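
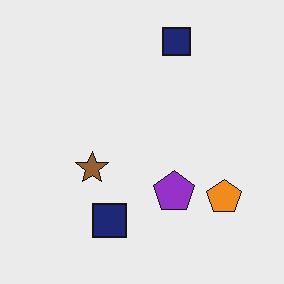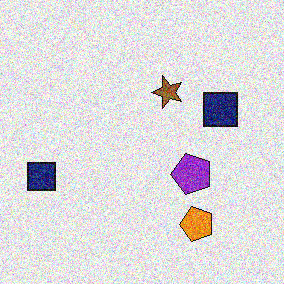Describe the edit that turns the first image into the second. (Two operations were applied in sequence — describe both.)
It was transposed (reflected across the top-left ↔ bottom-right diagonal), then degraded with heavy additive noise.

Shapes have swapped their row and column positions — what was in the top-right is now in the bottom-left — a diagonal reflection. Random speckle covers the whole image, including the flat background.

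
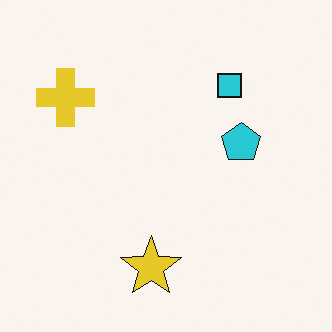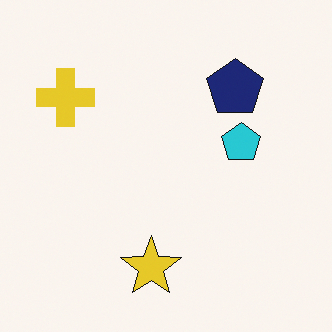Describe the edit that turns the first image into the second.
The transformation is: overlaid with an additional navy pentagon.

A navy pentagon appears in the second image that is absent from the first.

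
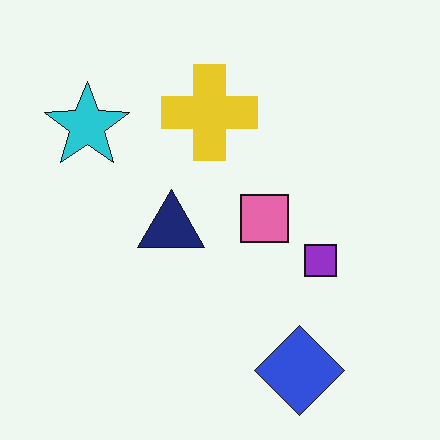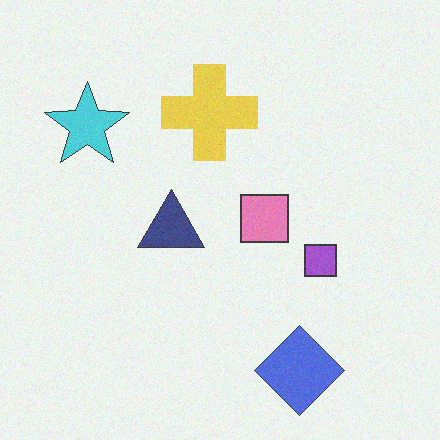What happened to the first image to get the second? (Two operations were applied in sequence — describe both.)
Degraded with subtle gaussian noise, then given slightly reduced contrast.

Random speckle covers the whole image, including the flat background. Tones are pushed toward mid-grey across the whole image — a global contrast change.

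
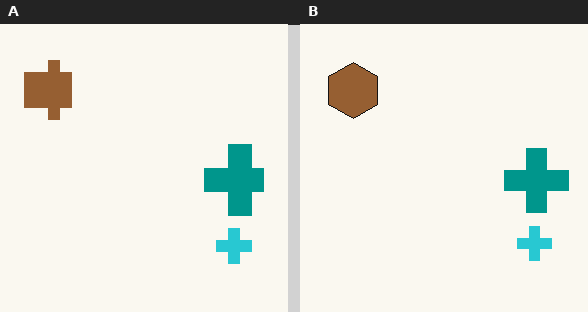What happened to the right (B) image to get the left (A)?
The left (A) image is the right (B) heavily pixelated into large blocks.

Shapes are reduced to large square blocks; fine edges and outlines are lost — a downscale-then-upscale (mosaic) effect.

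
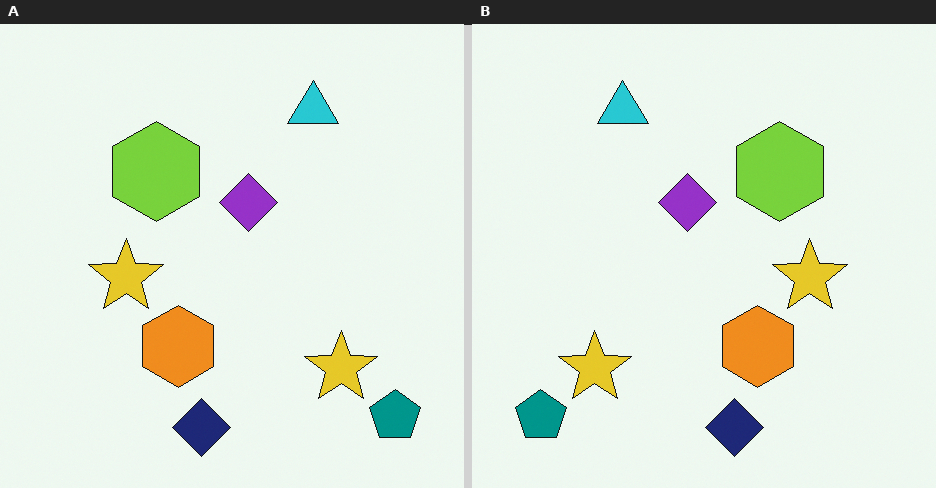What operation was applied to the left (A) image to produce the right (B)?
The image was flipped horizontally (left ↔ right).

The teal pentagon is in the bottom-right of the left (A) image and the bottom-left of the right (B) — shapes on opposite sides of the vertical midline have swapped in a mirror flip.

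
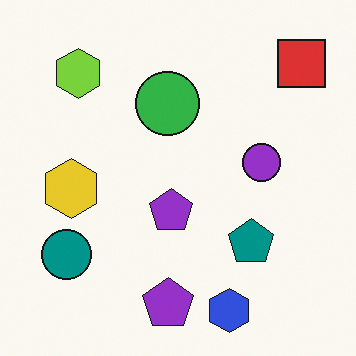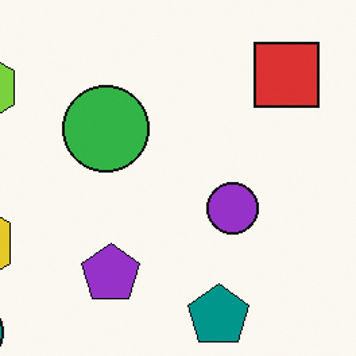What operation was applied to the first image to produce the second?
The second image is the first cropped to a modestly smaller region and rescaled.

The visible shapes are larger and the field of view is narrower; shapes near the original edges may be partly or wholly outside the frame — a crop-and-rescale.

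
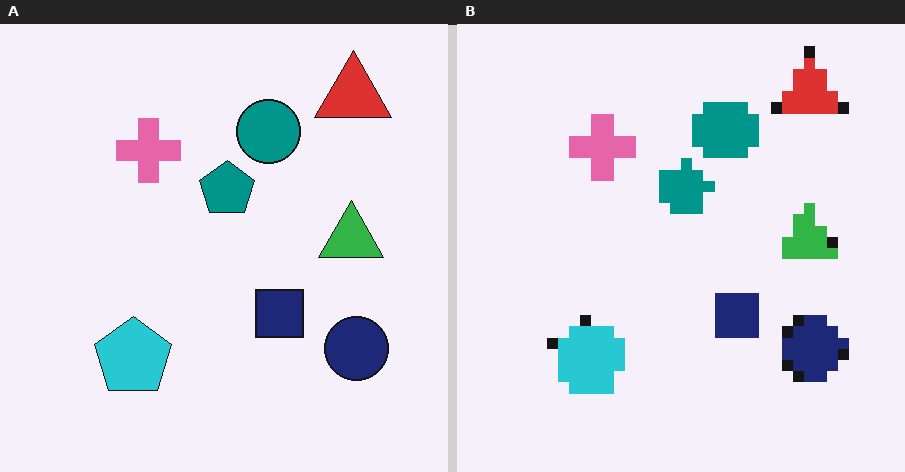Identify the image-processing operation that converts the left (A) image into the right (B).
Coarsely pixelated.

Shapes are reduced to large square blocks; fine edges and outlines are lost — a downscale-then-upscale (mosaic) effect.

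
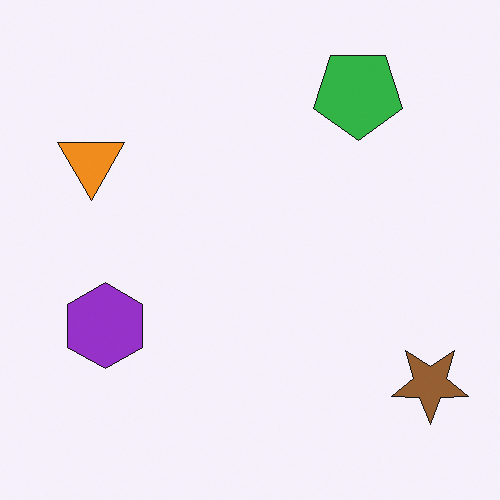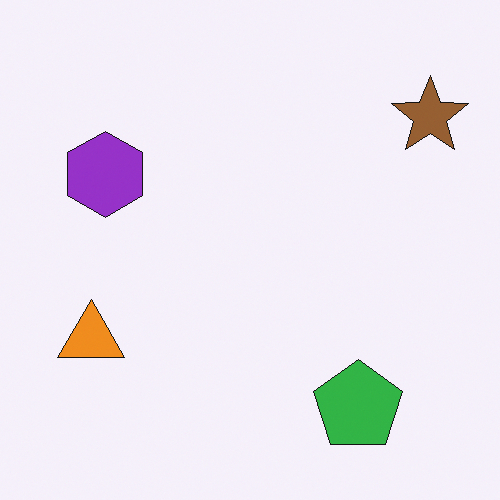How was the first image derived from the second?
This is the original image flipped vertically (top ↔ bottom).

The green pentagon is in the bottom-right of the second image and the top-right of the first — shapes on opposite sides of the horizontal midline have swapped in a mirror flip.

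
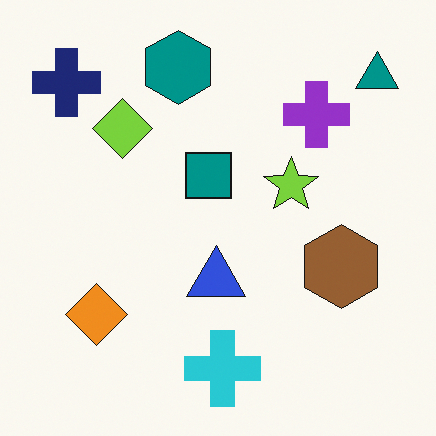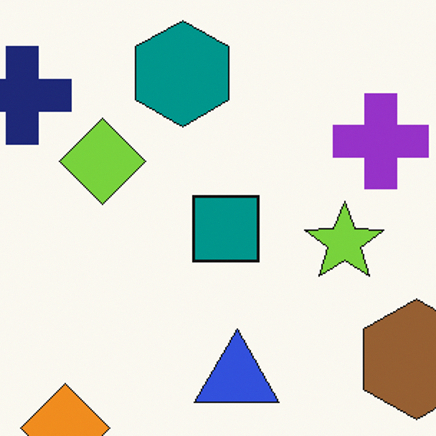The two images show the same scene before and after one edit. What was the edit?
The transformation is: cropped slightly and scaled back up.

The visible shapes are larger and the field of view is narrower; shapes near the original edges may be partly or wholly outside the frame — a crop-and-rescale.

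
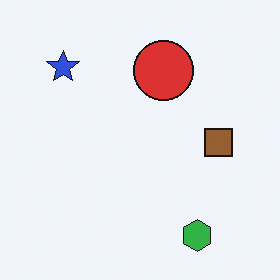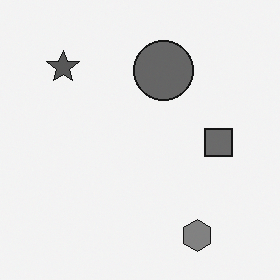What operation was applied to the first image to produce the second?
The second image is the first converted to grayscale.

All color is removed — every shape is now a shade of grey.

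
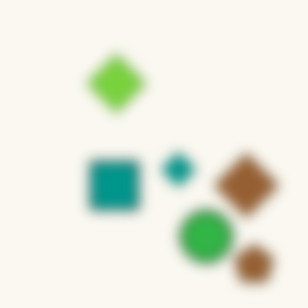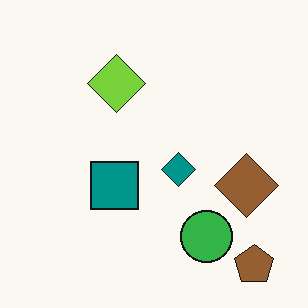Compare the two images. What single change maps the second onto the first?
This is the original image heavily blurred.

Shape edges and outlines are uniformly softened across the whole image.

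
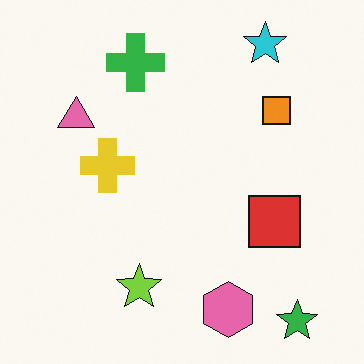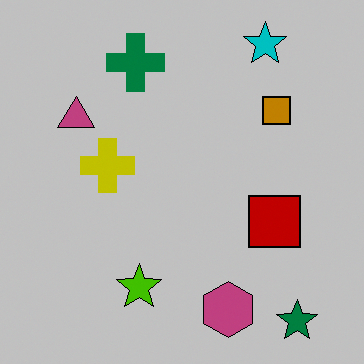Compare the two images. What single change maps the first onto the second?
The second image is the first heavily posterized to just a handful of flat colors.

Each flat color has snapped to a coarser quantized level — most visibly, the near-white background has dropped to a flat grey.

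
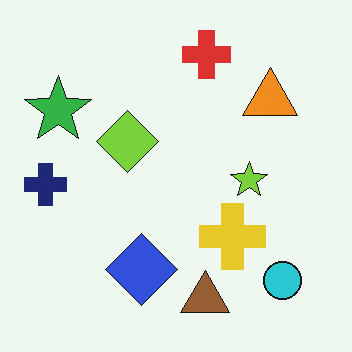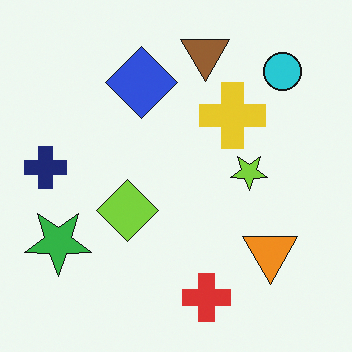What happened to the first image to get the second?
It was flipped vertically (top ↔ bottom).

The red cross is in the top of the first image and the bottom of the second — shapes on opposite sides of the horizontal midline have swapped in a mirror flip.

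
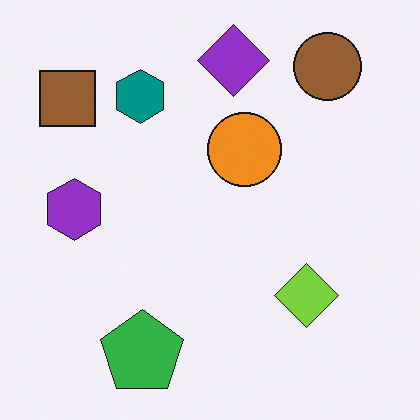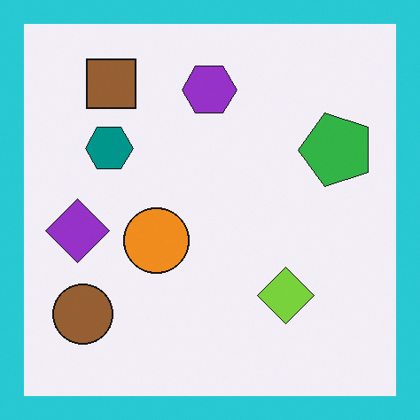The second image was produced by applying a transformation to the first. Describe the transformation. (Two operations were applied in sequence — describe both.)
The second image is the first transposed (reflected across the top-left ↔ bottom-right diagonal), then framed with a cyan border.

Shapes have swapped their row and column positions — what was in the top-right is now in the bottom-left — a diagonal reflection. A solid cyan frame runs around the edge of the second image, with the content slightly shrunk inside it.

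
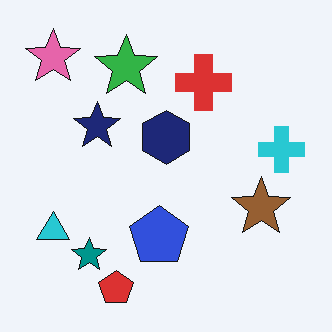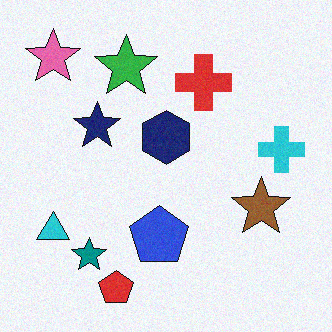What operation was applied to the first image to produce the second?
The second image is the first degraded with subtle gaussian noise.

Random speckle covers the whole image, including the flat background.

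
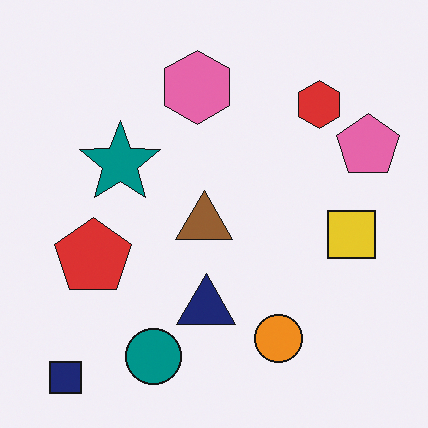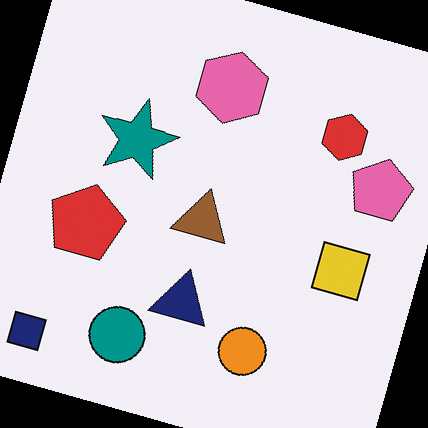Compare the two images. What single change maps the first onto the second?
This is the original image rotated clockwise by a moderate amount.

Every shape is tilted by the same angle and the image corners show triangular fill wedges — a whole-image rotation by a non-right angle.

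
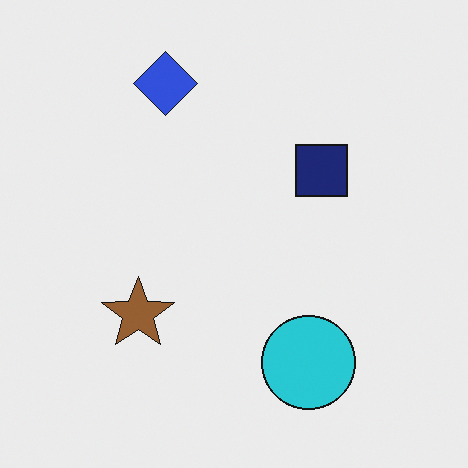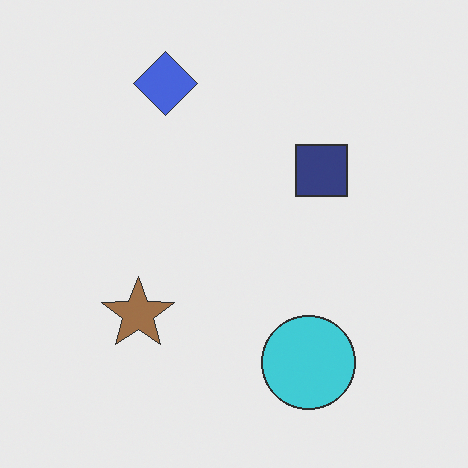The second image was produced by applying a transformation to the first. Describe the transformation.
This is the original image given slightly reduced contrast.

Tones are pushed toward mid-grey across the whole image — a global contrast change.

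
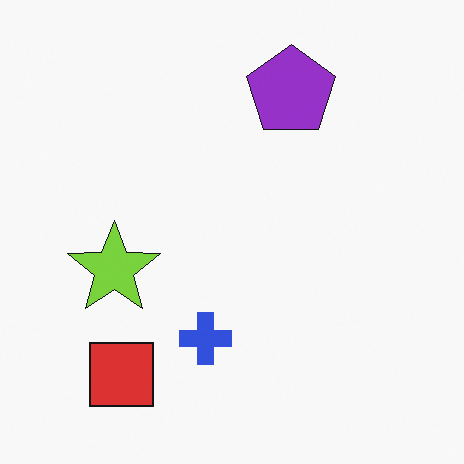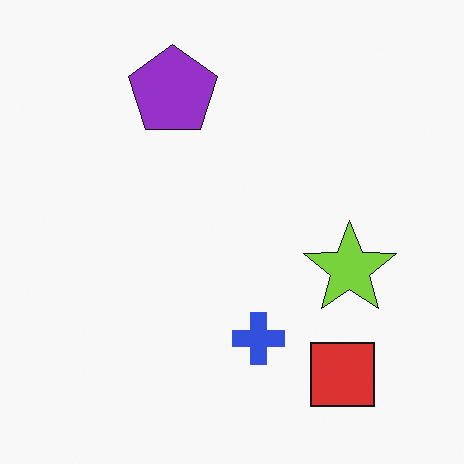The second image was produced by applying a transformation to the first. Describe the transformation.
This is the original image flipped horizontally (left ↔ right).

The lime star is in the left of the first image and the right of the second — shapes on opposite sides of the vertical midline have swapped in a mirror flip.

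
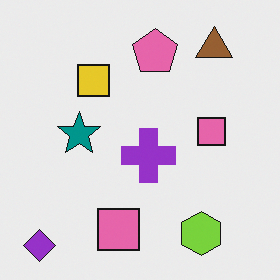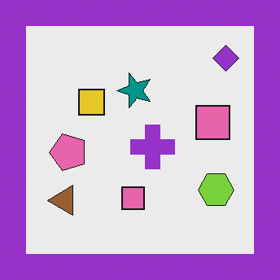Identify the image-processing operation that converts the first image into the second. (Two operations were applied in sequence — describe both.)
It was transposed (reflected across the top-left ↔ bottom-right diagonal), then framed with a purple border.

Shapes have swapped their row and column positions — what was in the top-right is now in the bottom-left — a diagonal reflection. A solid purple frame runs around the edge of the second image, with the content slightly shrunk inside it.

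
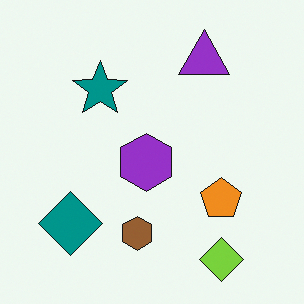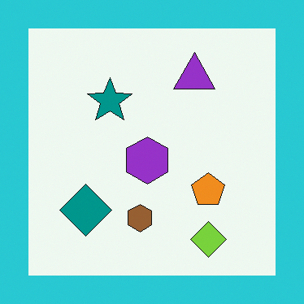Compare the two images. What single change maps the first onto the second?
The transformation is: framed with a cyan border.

A solid cyan frame runs around the edge of the second image, with the content slightly shrunk inside it.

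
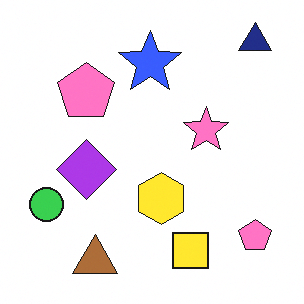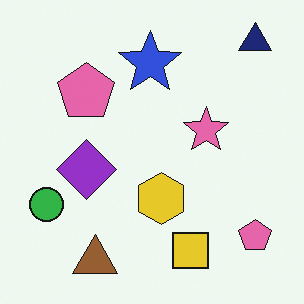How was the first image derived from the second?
The image was slightly brightened.

Every pixel — background and shapes alike — is uniformly brightened.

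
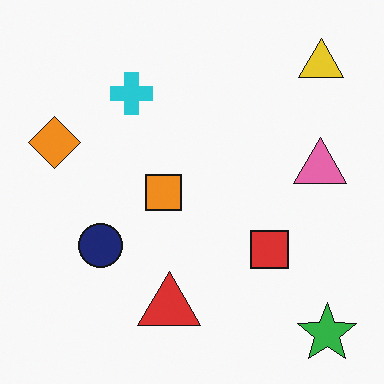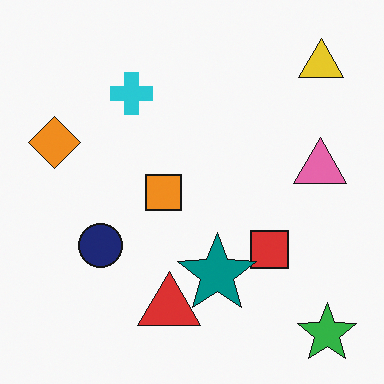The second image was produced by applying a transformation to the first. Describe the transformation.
This is the original image overlaid with an additional teal star.

A teal star appears in the second image that is absent from the first.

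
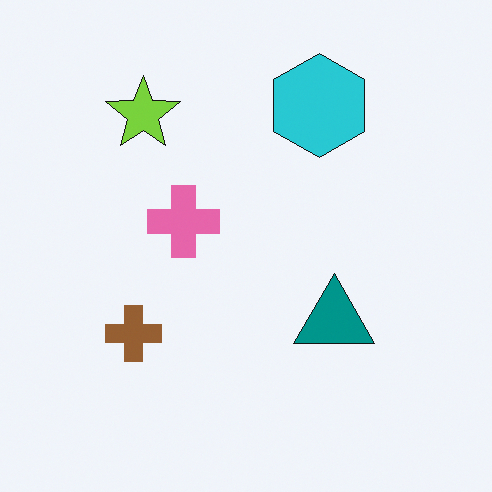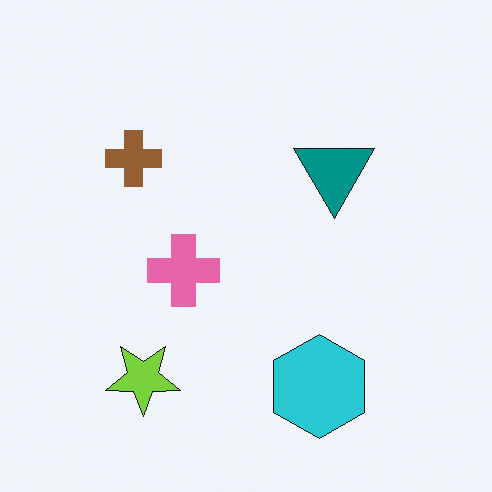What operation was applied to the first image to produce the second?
The image was flipped vertically (top ↔ bottom).

The cyan hexagon is in the top of the first image and the bottom of the second — shapes on opposite sides of the horizontal midline have swapped in a mirror flip.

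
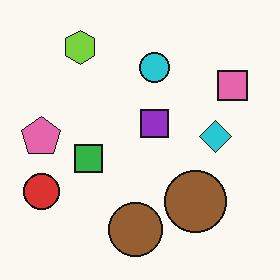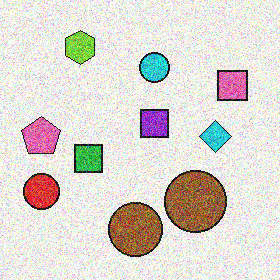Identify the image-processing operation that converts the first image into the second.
The image was degraded with strong gaussian noise.

Random speckle covers the whole image, including the flat background.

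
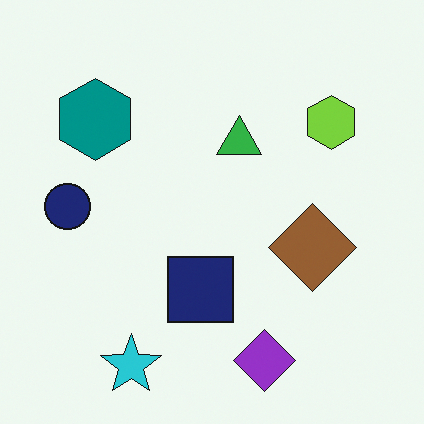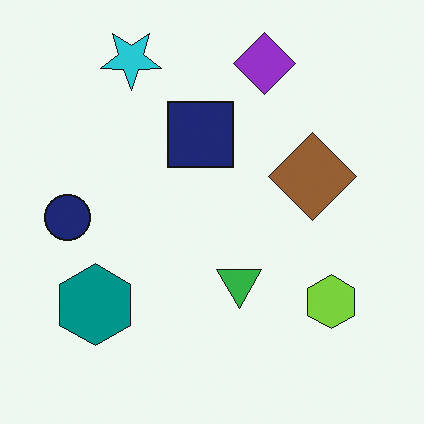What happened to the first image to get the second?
The image was flipped vertically (top ↔ bottom).

The cyan star is in the bottom-left of the first image and the top-left of the second — shapes on opposite sides of the horizontal midline have swapped in a mirror flip.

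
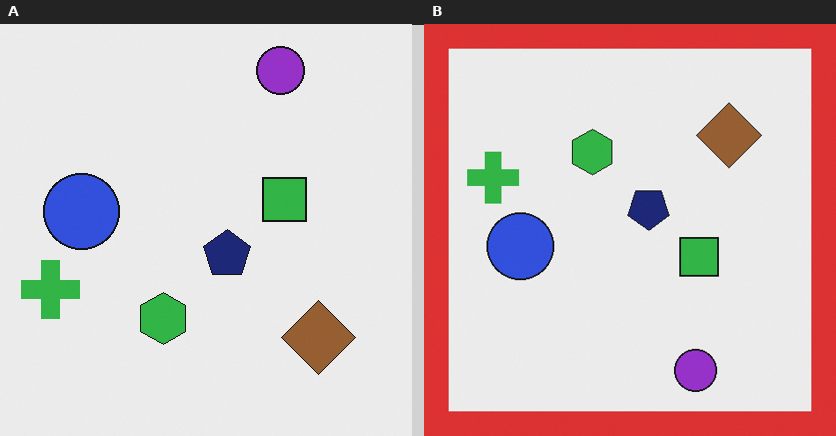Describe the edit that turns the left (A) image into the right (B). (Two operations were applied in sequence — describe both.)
Flipped vertically (top ↔ bottom), then framed with a red border.

The purple circle is in the top-right of the left (A) image and the bottom-right of the right (B) — shapes on opposite sides of the horizontal midline have swapped in a mirror flip. A solid red frame runs around the edge of the right (B) image, with the content slightly shrunk inside it.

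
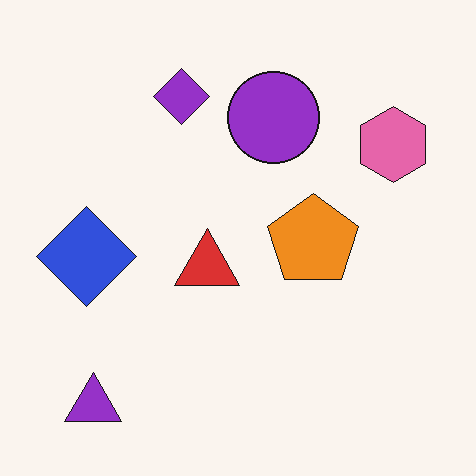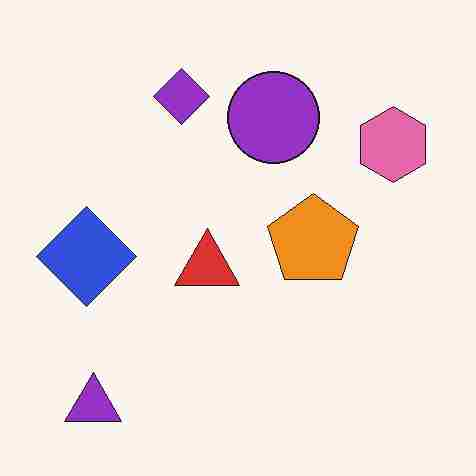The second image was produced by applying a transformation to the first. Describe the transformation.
The second image is the first heavily JPEG-compressed with obvious blocking artifacts.

Blocky 8×8 compression artifacts appear around shape edges and the flat background shows ringing — characteristic JPEG degradation.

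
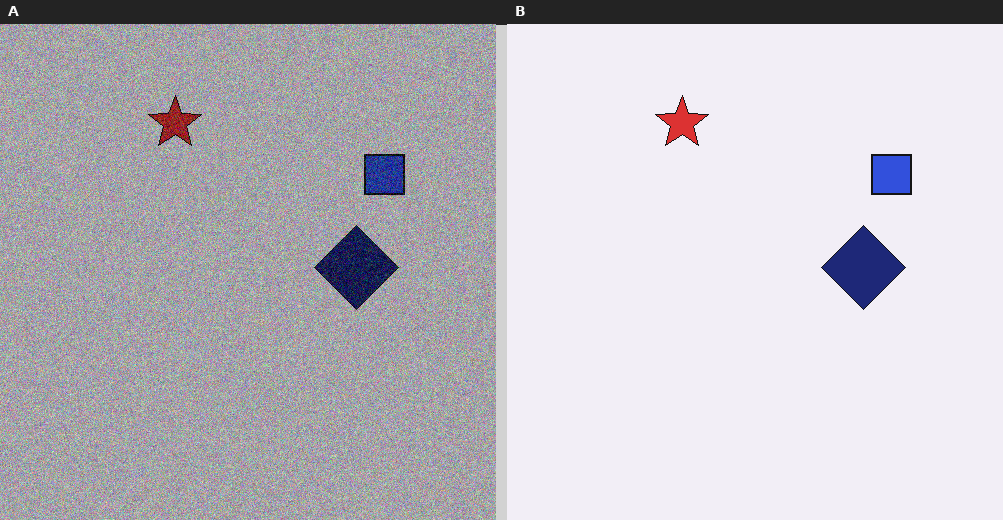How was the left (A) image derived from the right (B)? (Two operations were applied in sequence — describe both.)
This is the original image substantially darkened, then degraded with visible gaussian noise.

Every pixel — background and shapes alike — is uniformly darkened. Random speckle covers the whole image, including the flat background.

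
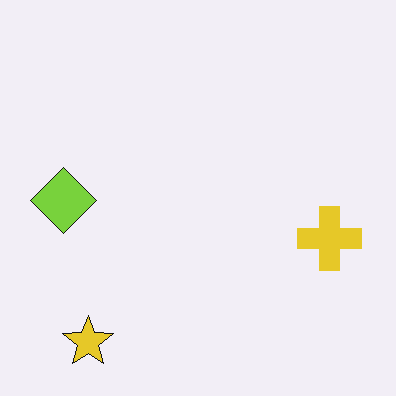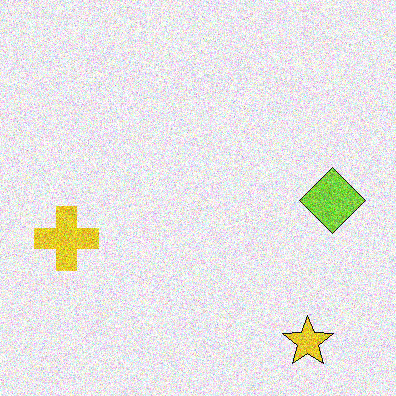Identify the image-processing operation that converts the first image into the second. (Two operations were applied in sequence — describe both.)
This is the original image flipped horizontally (left ↔ right), then degraded with a thick layer of grain.

The lime diamond is in the left of the first image and the right of the second — shapes on opposite sides of the vertical midline have swapped in a mirror flip. Random speckle covers the whole image, including the flat background.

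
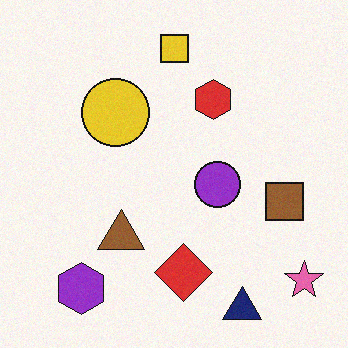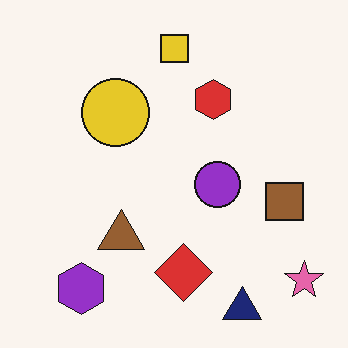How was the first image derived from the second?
The first image is the second degraded with a light layer of grain.

Random speckle covers the whole image, including the flat background.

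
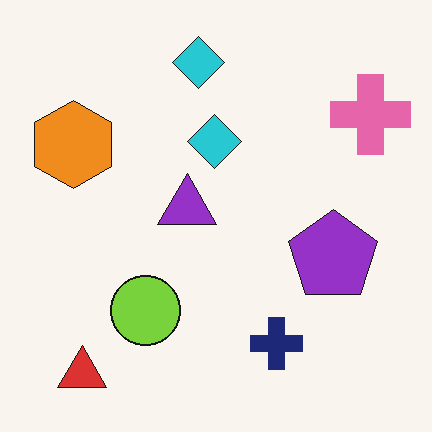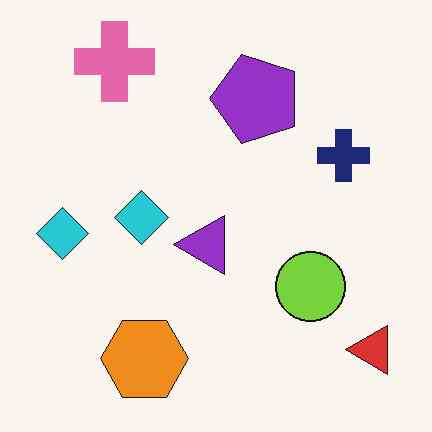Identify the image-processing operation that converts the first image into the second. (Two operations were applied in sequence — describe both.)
The second image is the first rotated 90° counter-clockwise, then given moderate JPEG compression.

The red triangle sits in the bottom-left of the first image and the bottom-right of the second — consistent with a whole-image 90° counter-clockwise rotation. Blocky 8×8 compression artifacts appear around shape edges and the flat background shows ringing — characteristic JPEG degradation.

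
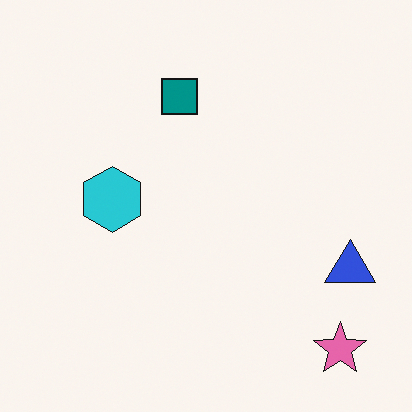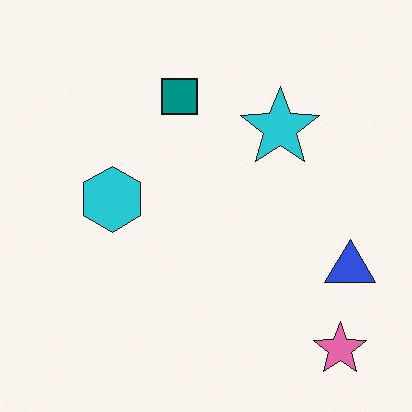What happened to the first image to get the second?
The transformation is: overlaid with an additional cyan star.

A cyan star appears in the second image that is absent from the first.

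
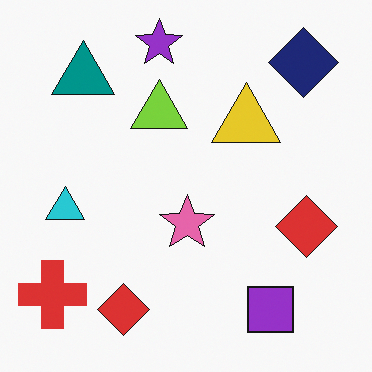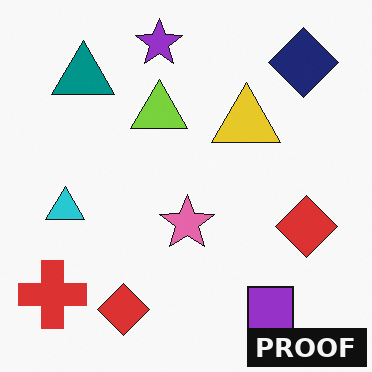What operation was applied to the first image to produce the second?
The image was watermarked with the text "PROOF" in the lower-right corner.

A dark label reading "PROOF" appears in the lower-right corner.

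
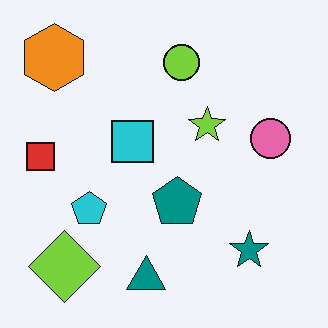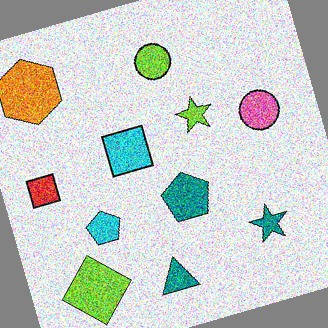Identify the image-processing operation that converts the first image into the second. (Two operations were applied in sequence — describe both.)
This is the original image degraded with strong gaussian noise, then rotated counter-clockwise by a clearly visible amount.

Random speckle covers the whole image, including the flat background. Every shape is tilted by the same angle and the image corners show triangular fill wedges — a whole-image rotation by a non-right angle.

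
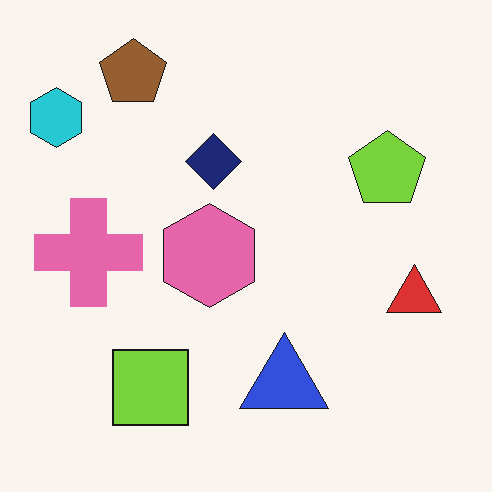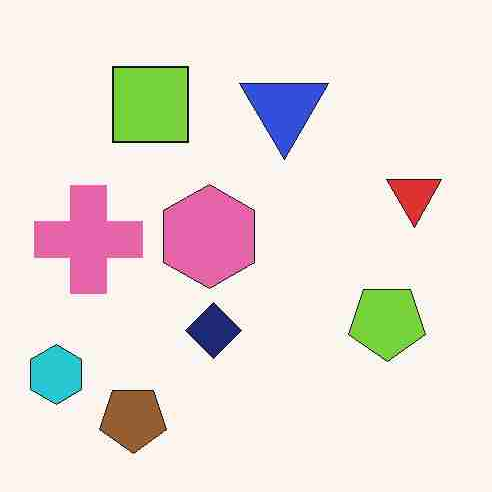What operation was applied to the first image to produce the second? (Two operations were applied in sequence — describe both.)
This is the original image heavily JPEG-compressed with obvious blocking artifacts, then flipped vertically (top ↔ bottom).

Blocky 8×8 compression artifacts appear around shape edges and the flat background shows ringing — characteristic JPEG degradation. The brown pentagon is in the top-left of the first image and the bottom-left of the second — shapes on opposite sides of the horizontal midline have swapped in a mirror flip.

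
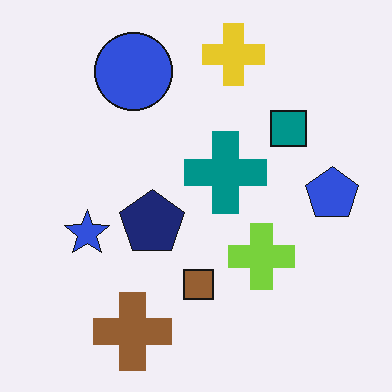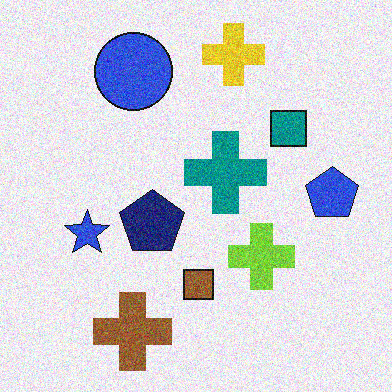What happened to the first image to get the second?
The image was degraded with visible gaussian noise.

Random speckle covers the whole image, including the flat background.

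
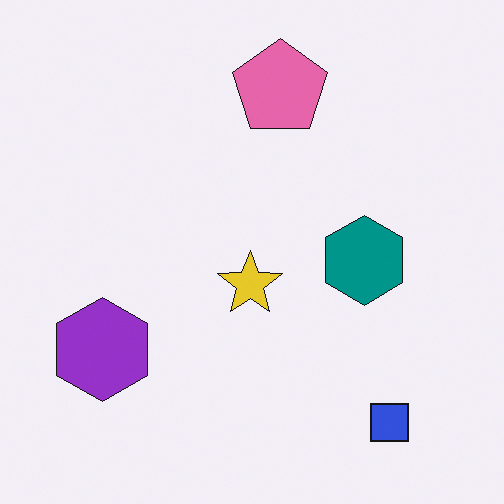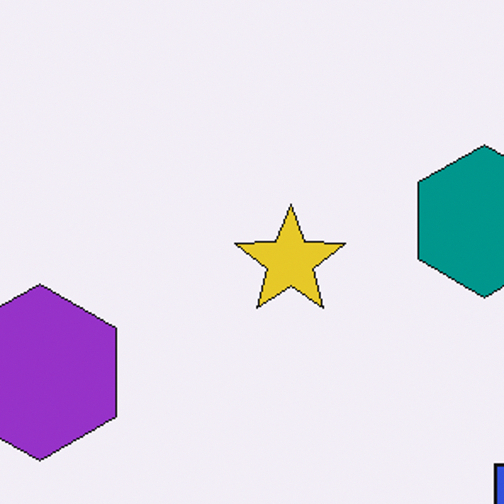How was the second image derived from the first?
It was cropped tightly and scaled back up.

The visible shapes are larger and the field of view is narrower; shapes near the original edges may be partly or wholly outside the frame — a crop-and-rescale.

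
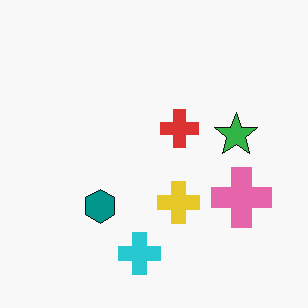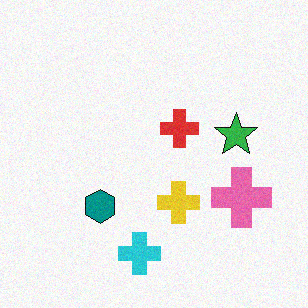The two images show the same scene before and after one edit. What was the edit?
This is the original image degraded with a light layer of grain.

Random speckle covers the whole image, including the flat background.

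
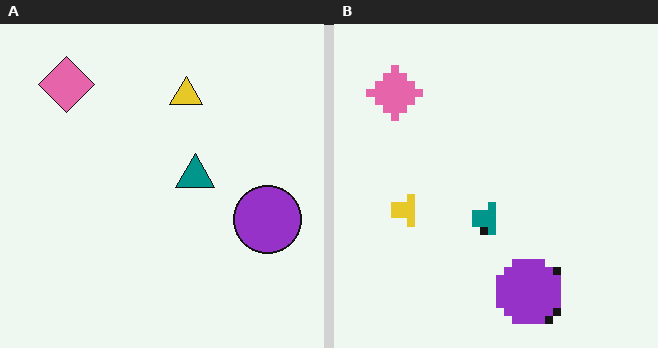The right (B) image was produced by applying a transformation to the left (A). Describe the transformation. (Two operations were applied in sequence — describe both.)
This is the original image transposed (reflected across the top-left ↔ bottom-right diagonal), then pixelated into visible square blocks.

Shapes have swapped their row and column positions — what was in the top-right is now in the bottom-left — a diagonal reflection. Shapes are reduced to large square blocks; fine edges and outlines are lost — a downscale-then-upscale (mosaic) effect.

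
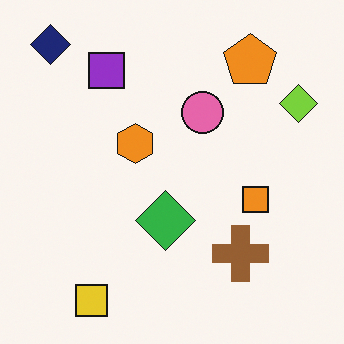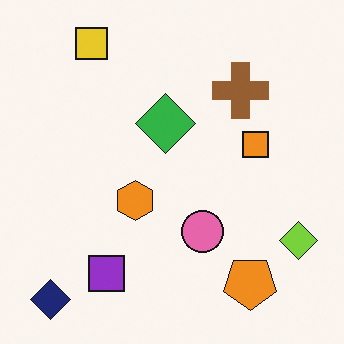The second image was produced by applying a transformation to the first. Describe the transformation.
The second image is the first flipped vertically (top ↔ bottom).

The yellow square is in the bottom-left of the first image and the top-left of the second — shapes on opposite sides of the horizontal midline have swapped in a mirror flip.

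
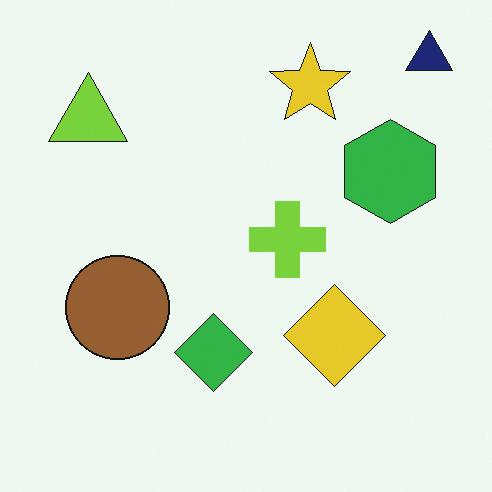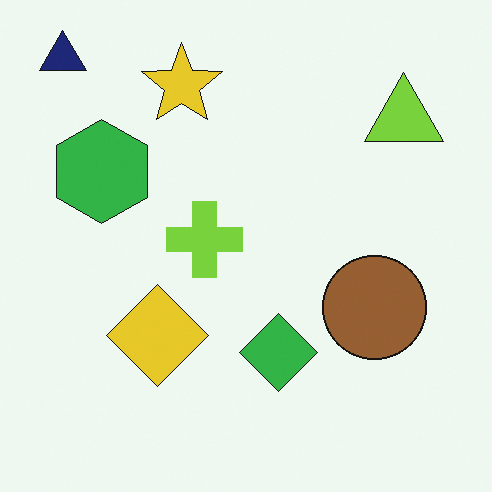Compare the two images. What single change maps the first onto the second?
It was flipped horizontally (left ↔ right).

The navy triangle is in the top-right of the first image and the top-left of the second — shapes on opposite sides of the vertical midline have swapped in a mirror flip.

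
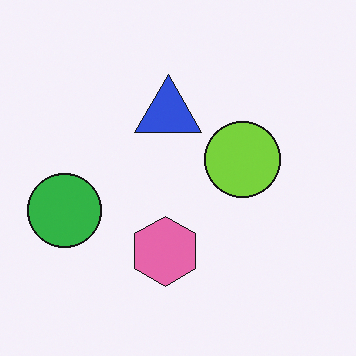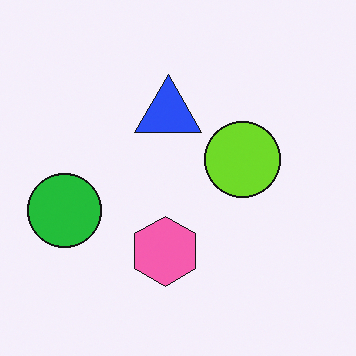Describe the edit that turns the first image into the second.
The second image is the first slightly oversaturated.

All colors are more vivid — a global saturation change.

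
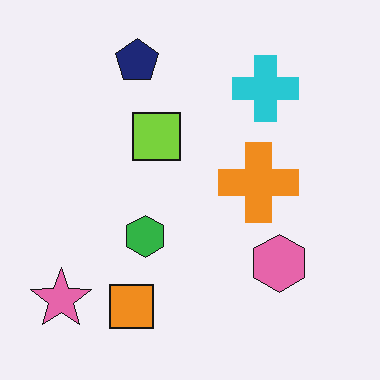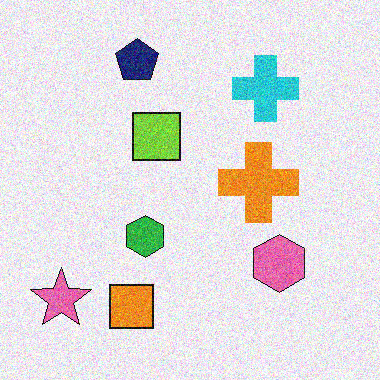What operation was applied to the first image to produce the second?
The image was degraded with moderate additive noise.

Random speckle covers the whole image, including the flat background.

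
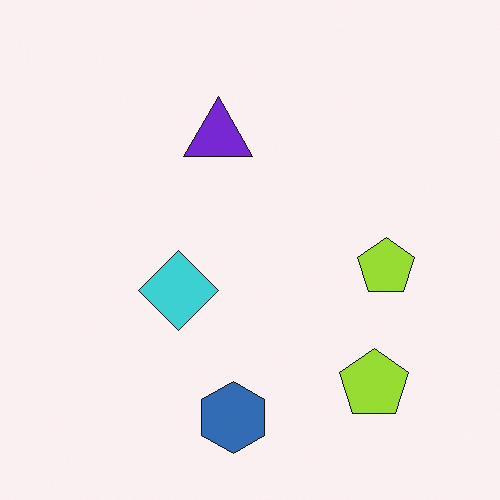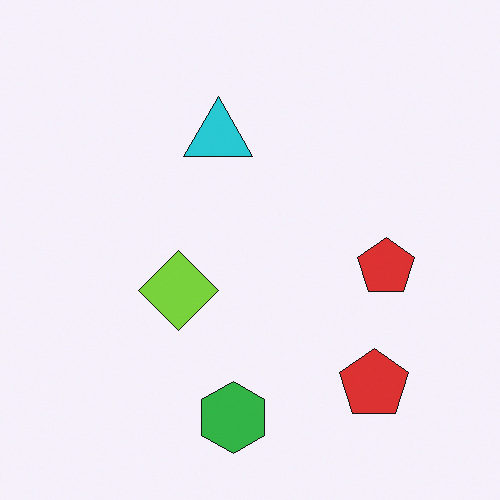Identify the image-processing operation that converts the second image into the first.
Hue-shifted noticeably.

Every shape's color has rotated by the same amount around the hue wheel — a uniform hue shift.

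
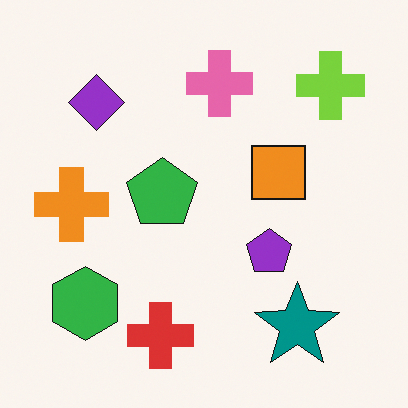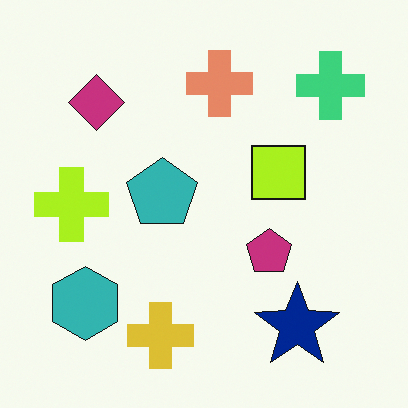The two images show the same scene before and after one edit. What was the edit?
It was hue-shifted slightly.

Every shape's color has rotated by the same amount around the hue wheel — a uniform hue shift.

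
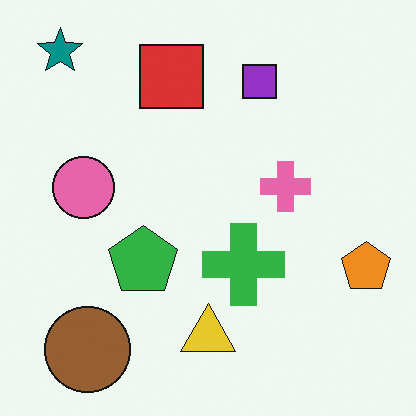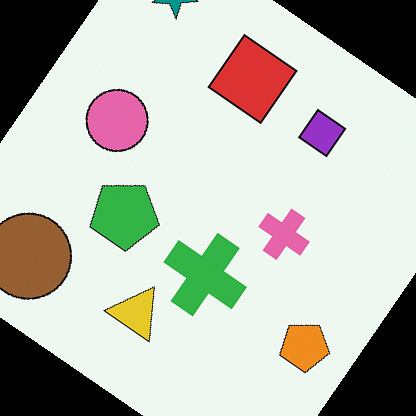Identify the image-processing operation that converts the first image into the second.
The transformation is: rotated clockwise by a large amount — several tens of degrees.

Every shape is tilted by the same angle and the image corners show triangular fill wedges — a whole-image rotation by a non-right angle.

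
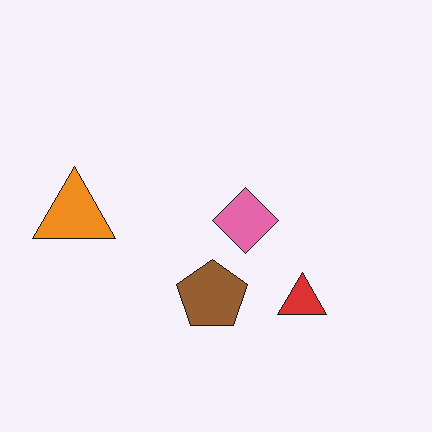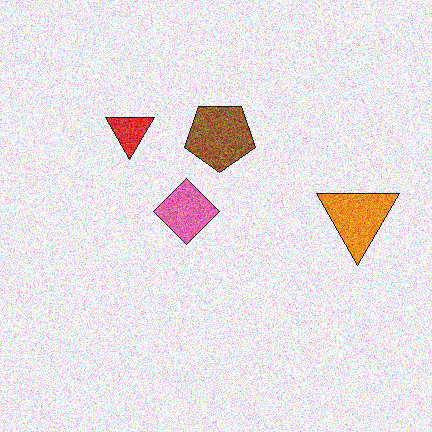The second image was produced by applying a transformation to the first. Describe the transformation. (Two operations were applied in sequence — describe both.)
This is the original image rotated 180°, then degraded with strong gaussian noise.

The orange triangle sits in the left of the first image and the right of the second — consistent with a whole-image 180° rotation. Random speckle covers the whole image, including the flat background.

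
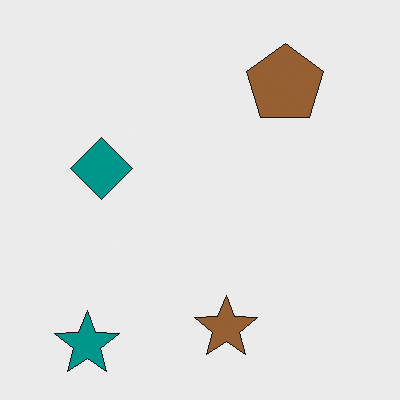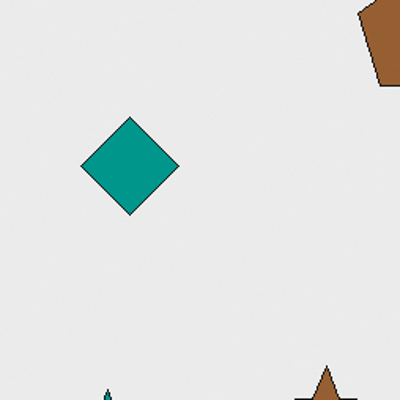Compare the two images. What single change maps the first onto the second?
The second image is the first cropped slightly and scaled back up.

The visible shapes are larger and the field of view is narrower; shapes near the original edges may be partly or wholly outside the frame — a crop-and-rescale.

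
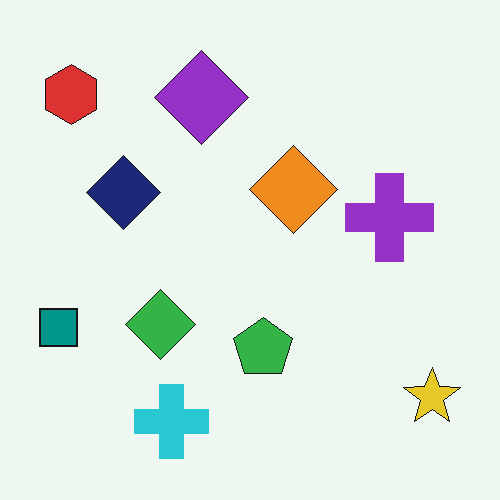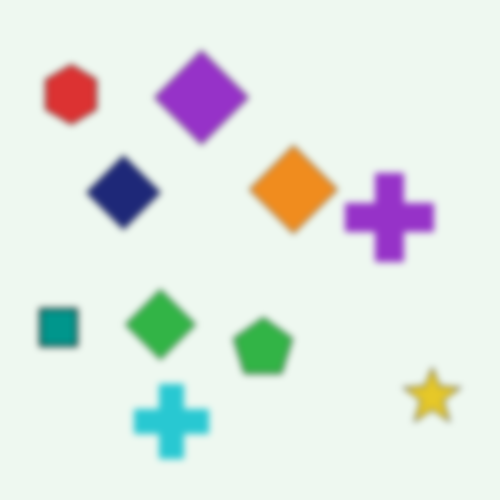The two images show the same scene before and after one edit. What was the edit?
The second image is the first moderately blurred.

Shape edges and outlines are uniformly softened across the whole image.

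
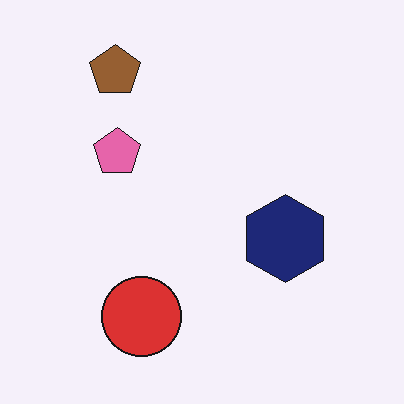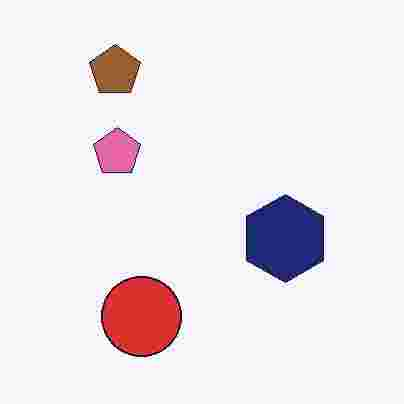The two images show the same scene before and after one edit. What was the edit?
It was heavily JPEG-compressed with obvious blocking artifacts.

Blocky 8×8 compression artifacts appear around shape edges and the flat background shows ringing — characteristic JPEG degradation.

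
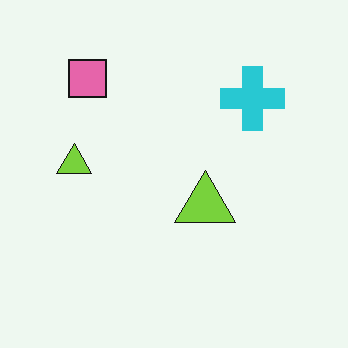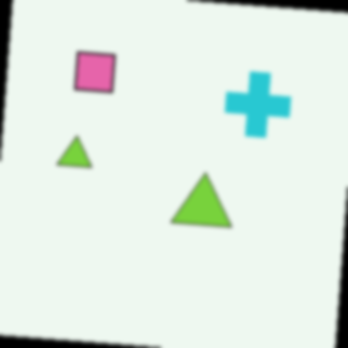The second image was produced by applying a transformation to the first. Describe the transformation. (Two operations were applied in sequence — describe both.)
Rotated clockwise by a few degrees, then given a subtle gaussian blur.

Every shape is tilted by the same angle and the image corners show triangular fill wedges — a whole-image rotation by a non-right angle. Shape edges and outlines are uniformly softened across the whole image.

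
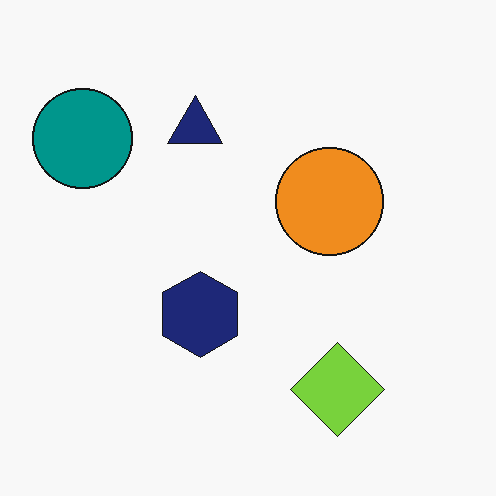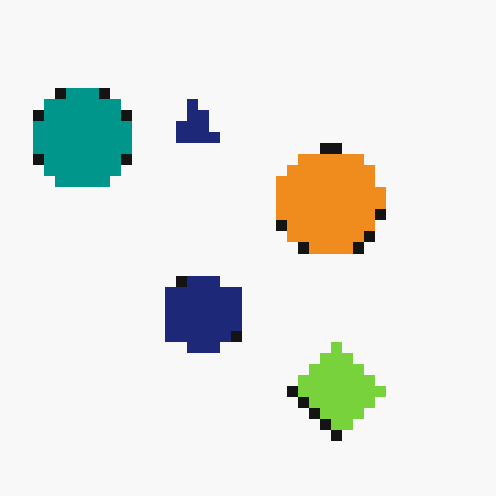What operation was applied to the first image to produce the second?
Heavily pixelated into large blocks.

Shapes are reduced to large square blocks; fine edges and outlines are lost — a downscale-then-upscale (mosaic) effect.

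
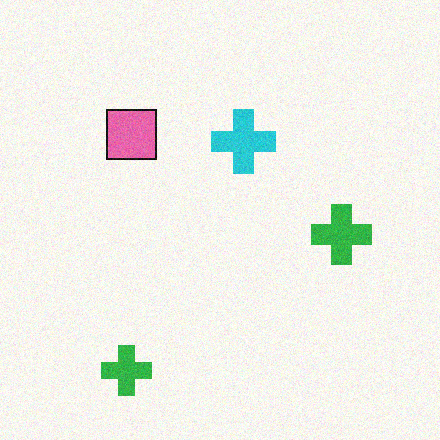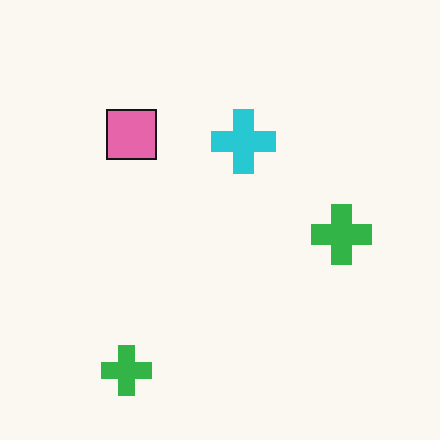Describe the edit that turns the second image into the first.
It was degraded with subtle gaussian noise.

Random speckle covers the whole image, including the flat background.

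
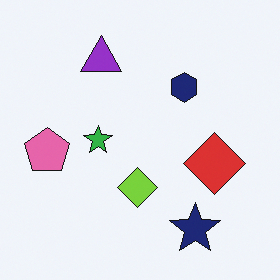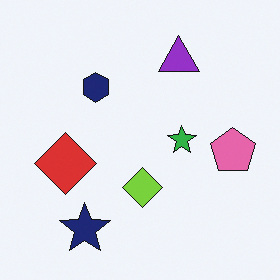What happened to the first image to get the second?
Flipped horizontally (left ↔ right).

The pink pentagon is in the left of the first image and the right of the second — shapes on opposite sides of the vertical midline have swapped in a mirror flip.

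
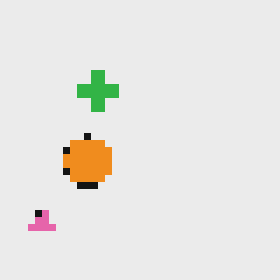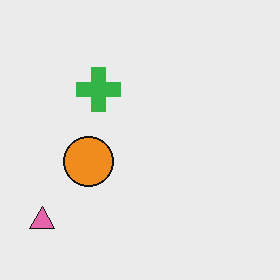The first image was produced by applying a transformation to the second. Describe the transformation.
The image was pixelated into visible square blocks.

Shapes are reduced to large square blocks; fine edges and outlines are lost — a downscale-then-upscale (mosaic) effect.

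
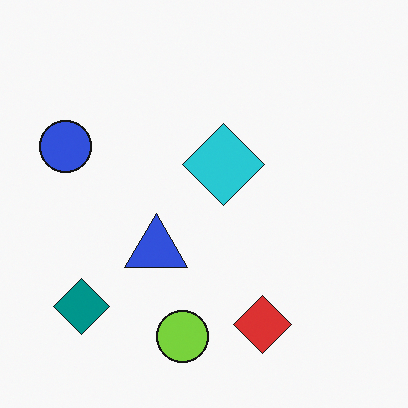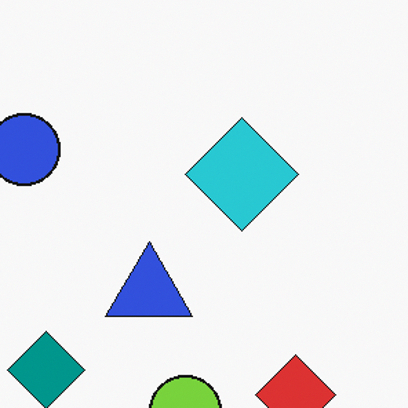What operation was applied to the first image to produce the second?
Cropped to a modestly smaller region and rescaled.

The visible shapes are larger and the field of view is narrower; shapes near the original edges may be partly or wholly outside the frame — a crop-and-rescale.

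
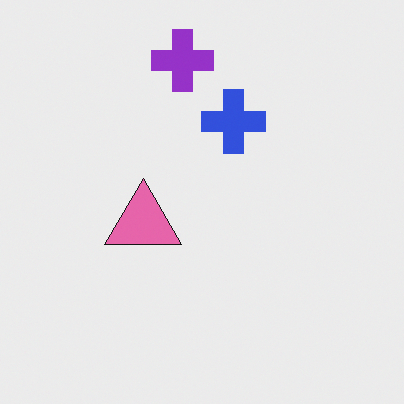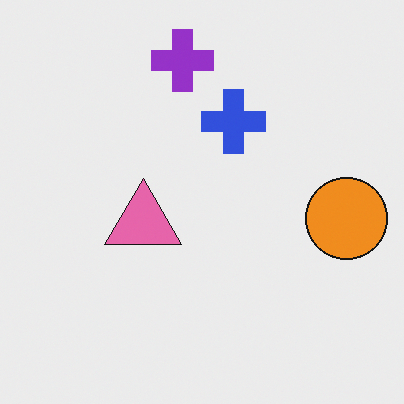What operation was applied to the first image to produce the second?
The image was overlaid with an additional orange circle.

An orange circle appears in the second image that is absent from the first.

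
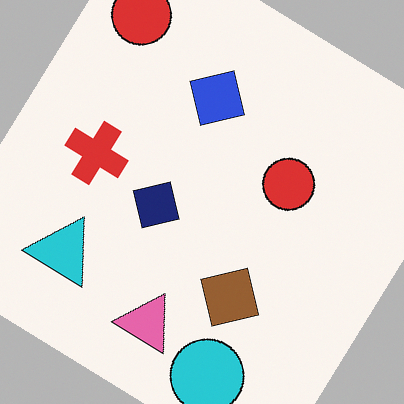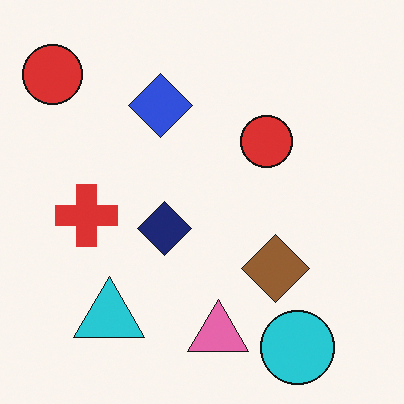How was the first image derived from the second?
This is the original image rotated clockwise by a large amount — several tens of degrees.

Every shape is tilted by the same angle and the image corners show triangular fill wedges — a whole-image rotation by a non-right angle.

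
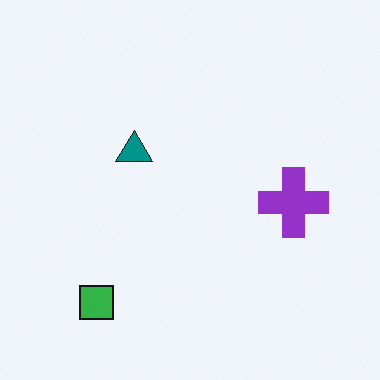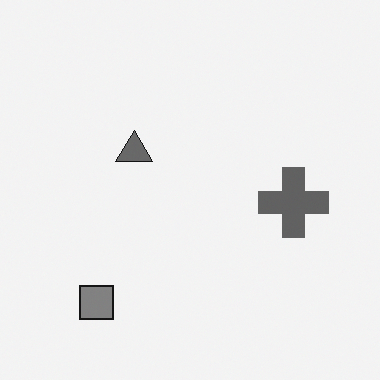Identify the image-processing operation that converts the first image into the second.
The image was converted to grayscale.

All color is removed — every shape is now a shade of grey.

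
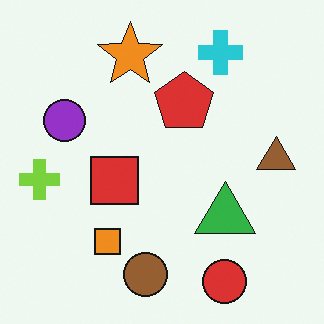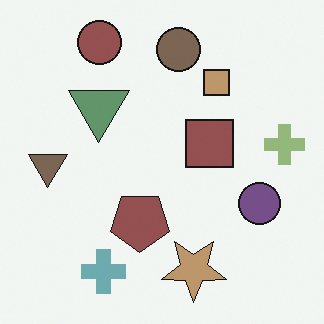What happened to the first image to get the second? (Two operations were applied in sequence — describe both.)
The transformation is: rotated 180°, then heavily desaturated.

The red circle sits in the bottom-right of the first image and the top-left of the second — consistent with a whole-image 180° rotation. All colors are more muted and greyish — a global saturation change.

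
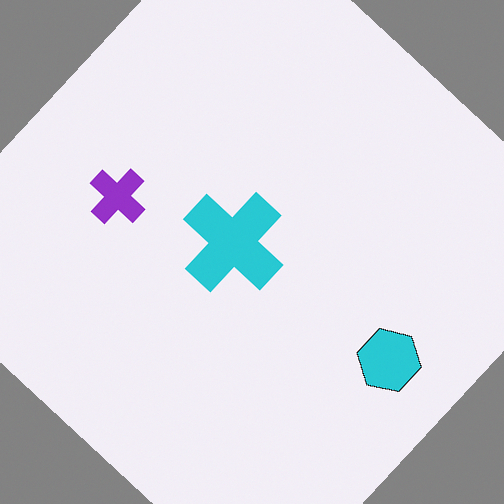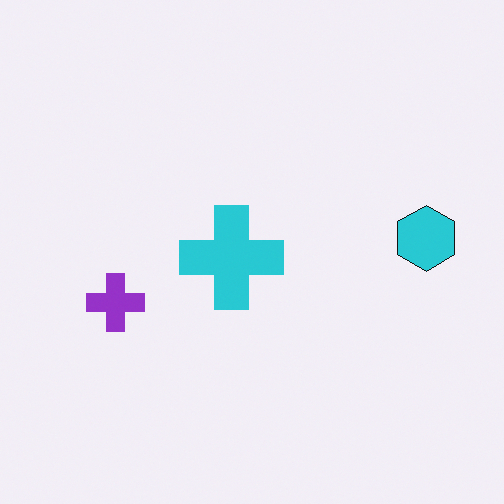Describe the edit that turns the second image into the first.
It was rotated clockwise by a large amount — several tens of degrees.

Every shape is tilted by the same angle and the image corners show triangular fill wedges — a whole-image rotation by a non-right angle.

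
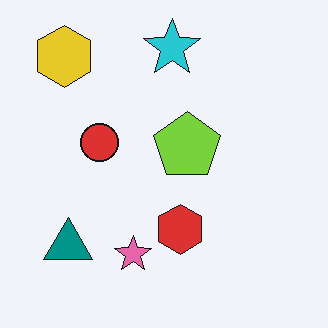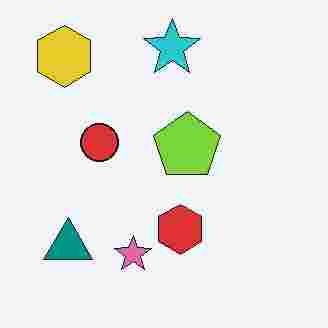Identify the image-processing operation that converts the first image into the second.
The image was degraded with heavy JPEG compression.

Blocky 8×8 compression artifacts appear around shape edges and the flat background shows ringing — characteristic JPEG degradation.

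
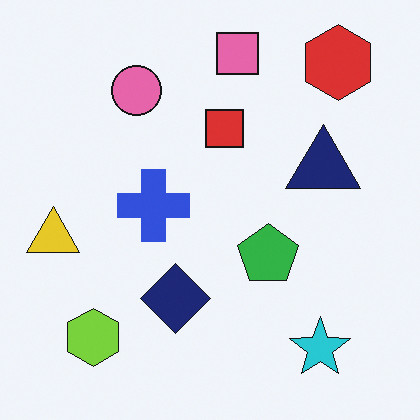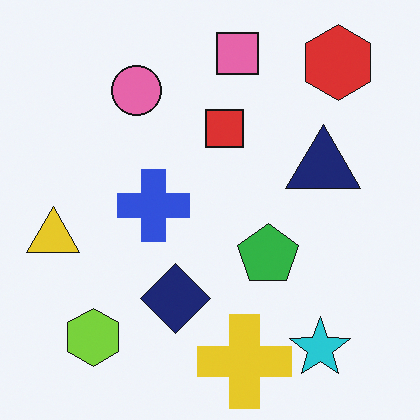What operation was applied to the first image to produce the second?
The image was overlaid with an additional yellow cross.

A yellow cross appears in the second image that is absent from the first.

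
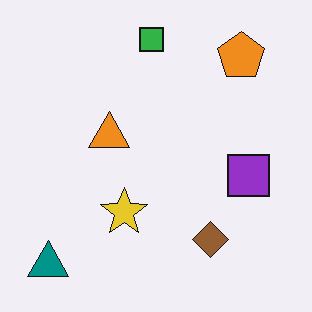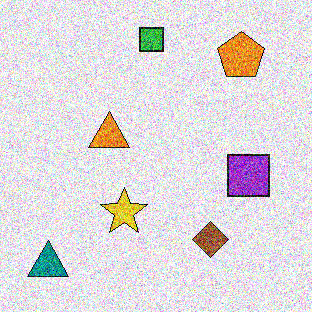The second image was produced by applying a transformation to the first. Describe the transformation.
The second image is the first degraded with strong gaussian noise.

Random speckle covers the whole image, including the flat background.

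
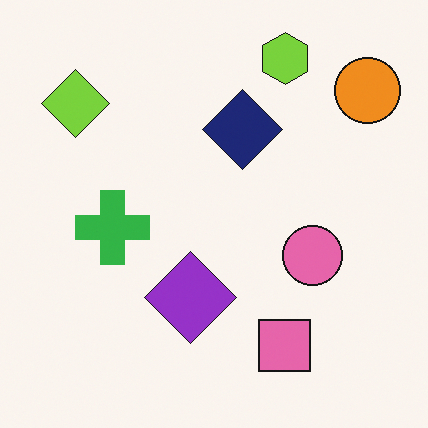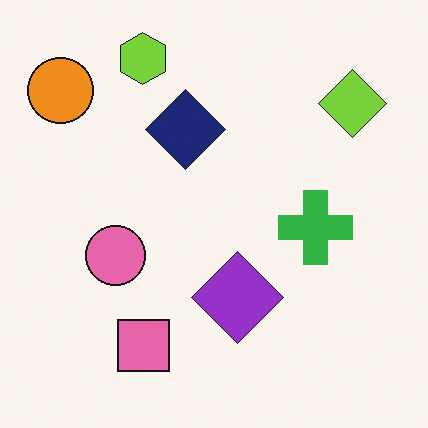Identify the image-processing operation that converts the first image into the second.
The image was flipped horizontally (left ↔ right).

The orange circle is in the top-right of the first image and the top-left of the second — shapes on opposite sides of the vertical midline have swapped in a mirror flip.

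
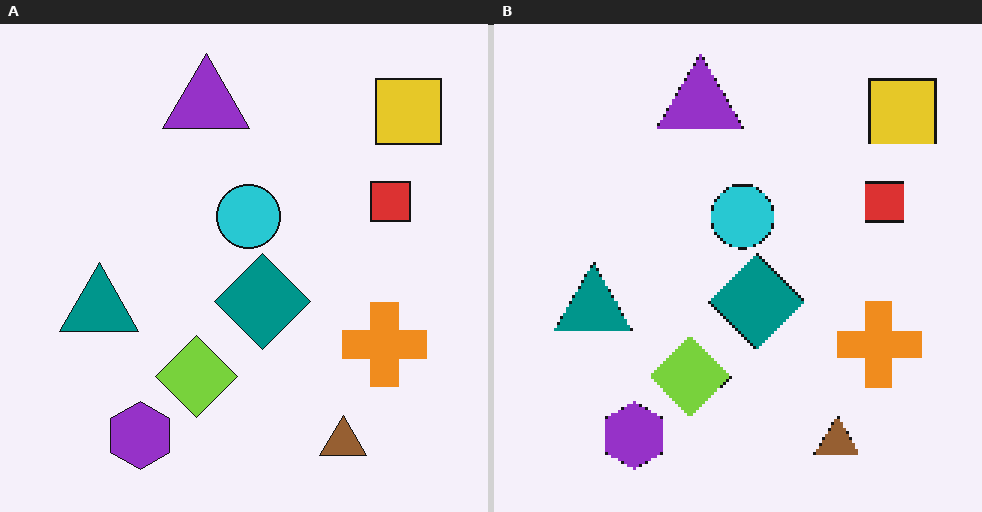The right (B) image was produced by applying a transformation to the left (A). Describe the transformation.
This is the original image lightly pixelated (a mild mosaic effect).

Shapes are reduced to large square blocks; fine edges and outlines are lost — a downscale-then-upscale (mosaic) effect.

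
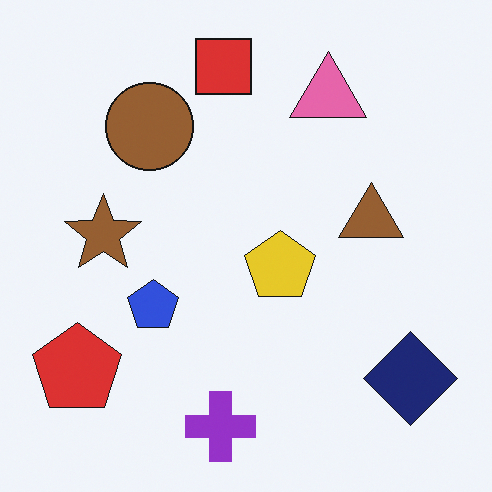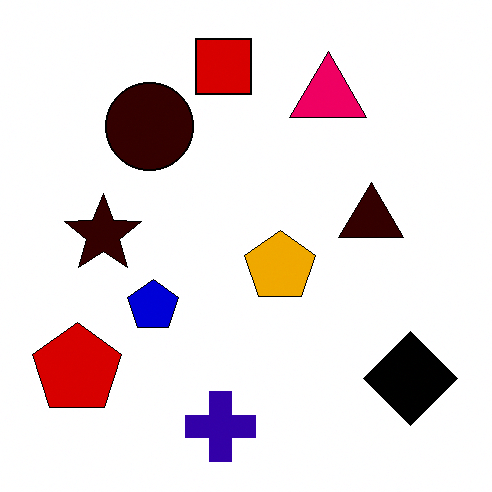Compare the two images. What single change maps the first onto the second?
This is the original image given much higher contrast.

Tones are pushed away from mid-grey across the whole image — a global contrast change.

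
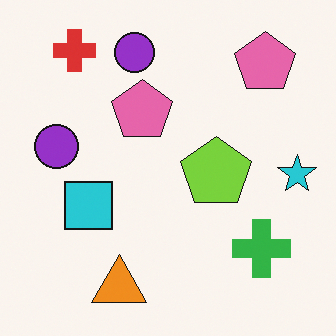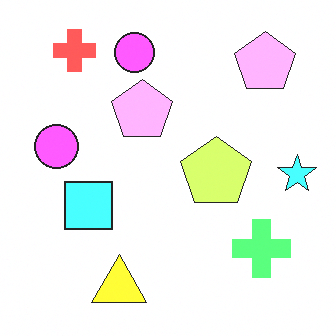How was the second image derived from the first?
This is the original image substantially brightened.

Every pixel — background and shapes alike — is uniformly brightened.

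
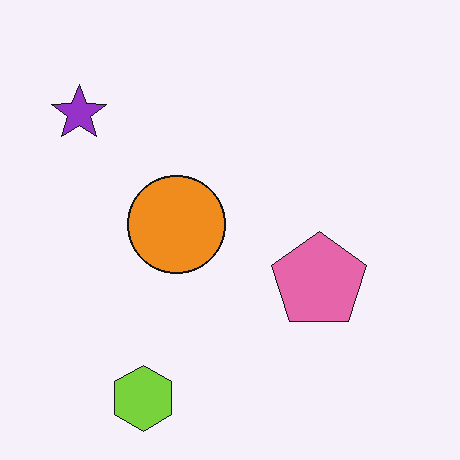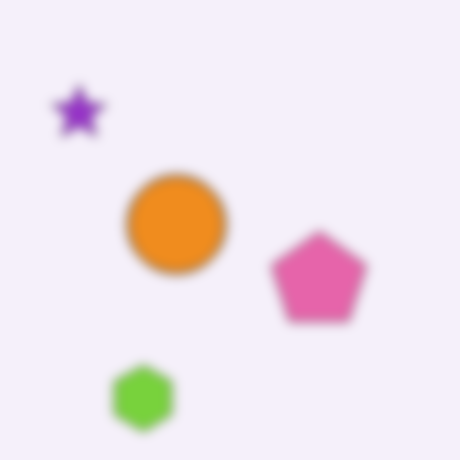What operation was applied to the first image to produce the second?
This is the original image heavily blurred.

Shape edges and outlines are uniformly softened across the whole image.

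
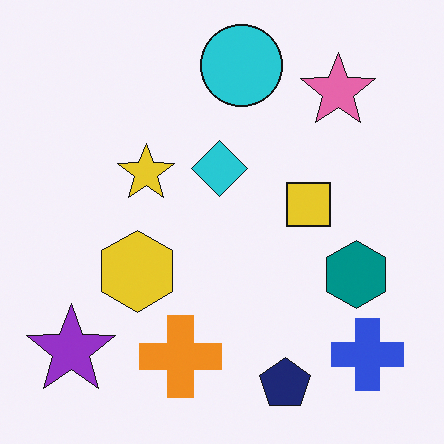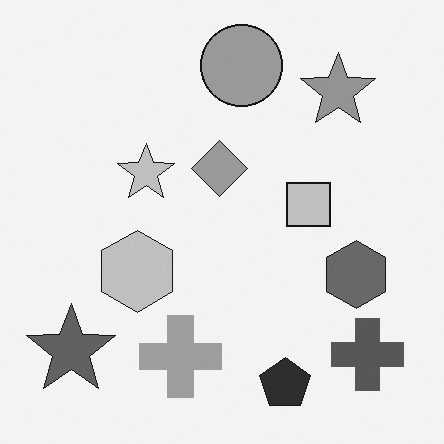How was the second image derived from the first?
Converted to grayscale.

All color is removed — every shape is now a shade of grey.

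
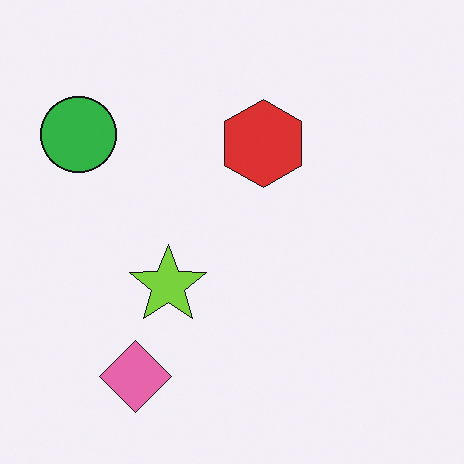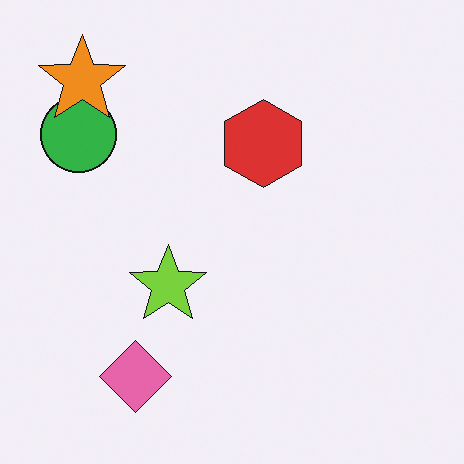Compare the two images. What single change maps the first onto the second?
The transformation is: overlaid with an additional orange star.

An orange star appears in the second image that is absent from the first.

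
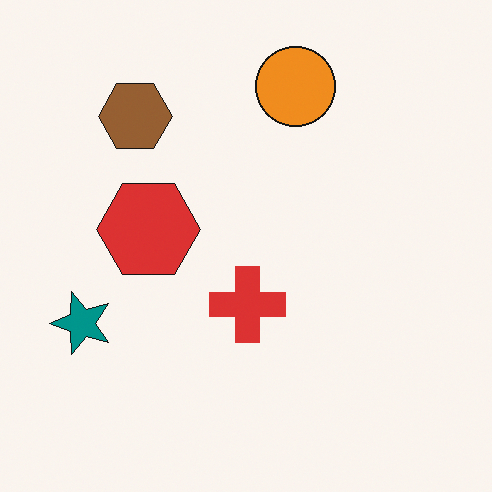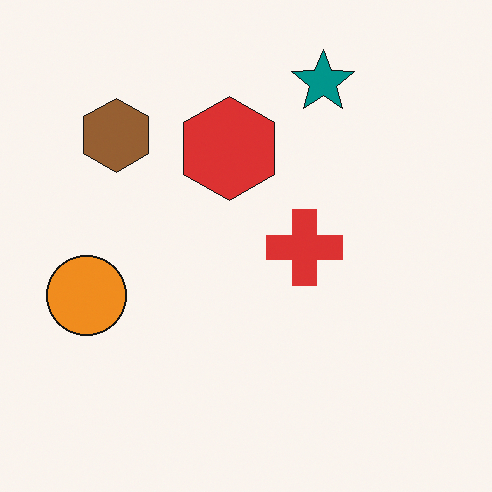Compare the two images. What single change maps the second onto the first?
It was transposed (reflected across the top-left ↔ bottom-right diagonal).

Shapes have swapped their row and column positions — what was in the top-right is now in the bottom-left — a diagonal reflection.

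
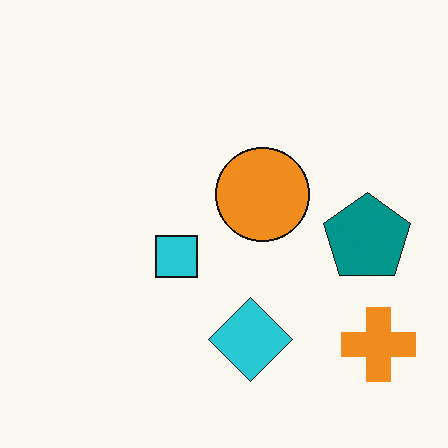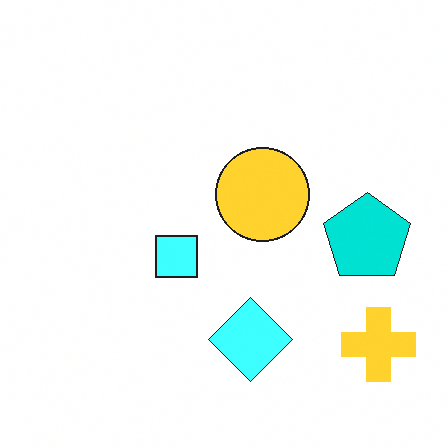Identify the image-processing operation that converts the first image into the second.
Substantially brightened.

Every pixel — background and shapes alike — is uniformly brightened.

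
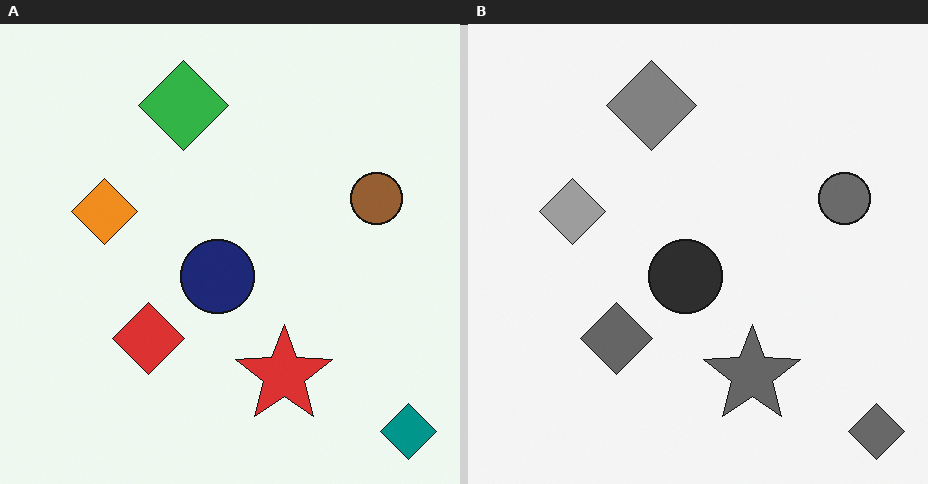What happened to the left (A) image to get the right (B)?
The image was converted to grayscale.

All color is removed — every shape is now a shade of grey.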